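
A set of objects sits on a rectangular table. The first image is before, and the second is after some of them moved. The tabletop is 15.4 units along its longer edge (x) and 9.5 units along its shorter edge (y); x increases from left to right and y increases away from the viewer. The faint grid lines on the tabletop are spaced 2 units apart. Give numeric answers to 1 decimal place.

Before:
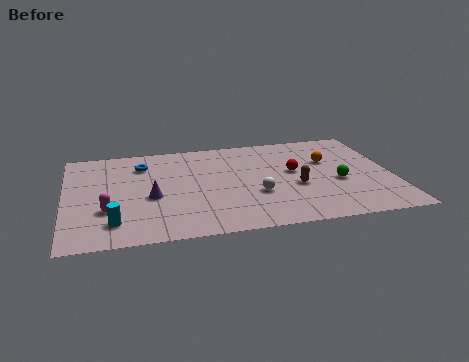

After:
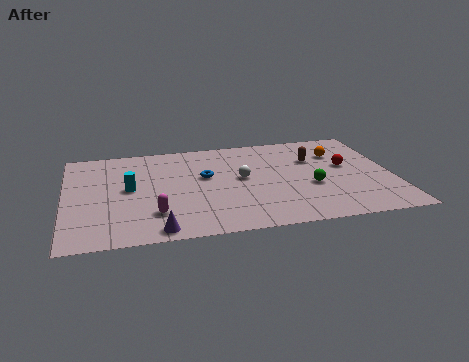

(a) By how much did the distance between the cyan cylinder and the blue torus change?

-2.0

The distance was about 5.6 in the first image and 3.6 in the second, so they moved 2.0 units closer together.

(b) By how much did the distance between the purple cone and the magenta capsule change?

-0.8

The distance was about 2.3 in the first image and 1.5 in the second, so they moved 0.8 units closer together.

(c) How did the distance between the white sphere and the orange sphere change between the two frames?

+0.5

The distance was about 4.5 in the first image and 5.0 in the second, so they moved 0.5 units further apart.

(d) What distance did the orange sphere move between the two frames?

0.9

The orange sphere moved from about (12.5, 6.1) to (13.0, 6.8), a distance of √(0.5² + 0.7²) ≈ 0.9.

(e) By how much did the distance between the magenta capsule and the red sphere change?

+0.5

The distance was about 9.2 in the first image and 9.7 in the second, so they moved 0.5 units further apart.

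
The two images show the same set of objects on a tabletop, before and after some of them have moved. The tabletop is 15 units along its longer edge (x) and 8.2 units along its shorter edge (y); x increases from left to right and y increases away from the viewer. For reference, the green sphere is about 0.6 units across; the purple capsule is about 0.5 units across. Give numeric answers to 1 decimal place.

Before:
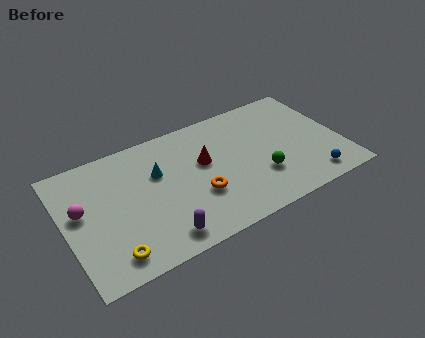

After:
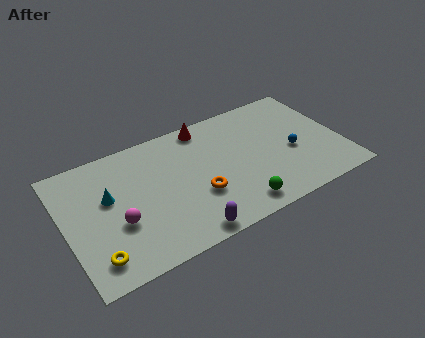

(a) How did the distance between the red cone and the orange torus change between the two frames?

+2.4

Before: roughly 2.1 units apart; after: 4.5. That's 2.4 units further apart.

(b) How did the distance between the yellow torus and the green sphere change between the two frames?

-0.8

The distance was about 8.4 in the first image and 7.6 in the second, so they moved 0.8 units closer together.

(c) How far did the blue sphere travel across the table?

2.4

From (13.0, 1.2) to (12.3, 3.5), the blue sphere covered √(0.7² + 2.3²) ≈ 2.4 units.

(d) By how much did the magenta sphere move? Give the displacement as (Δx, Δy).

(1.8, -1.6)

From the two frames, the magenta sphere sits at roughly (0.9, 4.7) before and (2.7, 3.1) after.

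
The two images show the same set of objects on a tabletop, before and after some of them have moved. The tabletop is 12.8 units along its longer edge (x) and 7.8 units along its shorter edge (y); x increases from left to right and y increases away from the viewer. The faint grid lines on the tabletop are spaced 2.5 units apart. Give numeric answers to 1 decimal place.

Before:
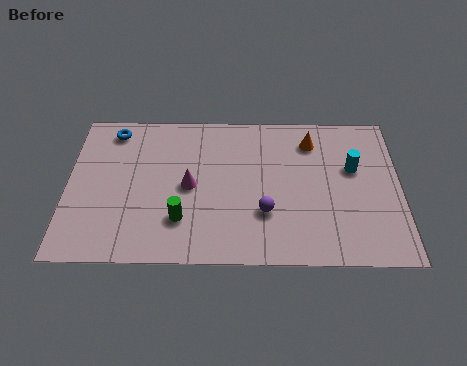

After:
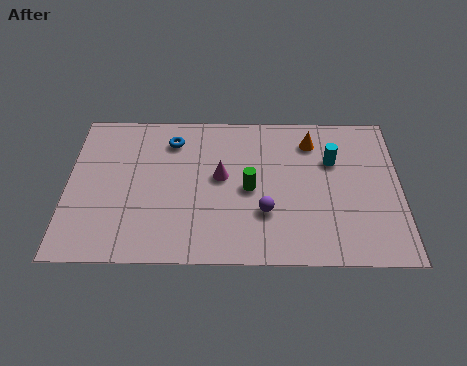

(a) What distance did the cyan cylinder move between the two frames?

0.9

The cyan cylinder moved from about (11.0, 4.8) to (10.2, 5.2), a distance of √(0.8² + 0.4²) ≈ 0.9.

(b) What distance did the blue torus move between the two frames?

2.4

The blue torus moved from about (1.7, 6.7) to (4.0, 6.2), a distance of √(2.3² + 0.5²) ≈ 2.4.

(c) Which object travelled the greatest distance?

the green cylinder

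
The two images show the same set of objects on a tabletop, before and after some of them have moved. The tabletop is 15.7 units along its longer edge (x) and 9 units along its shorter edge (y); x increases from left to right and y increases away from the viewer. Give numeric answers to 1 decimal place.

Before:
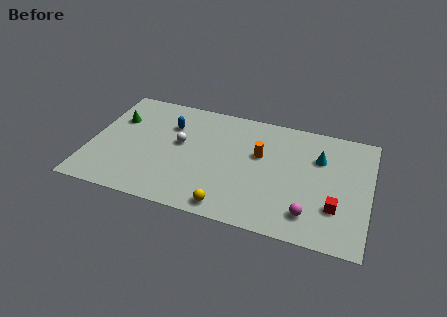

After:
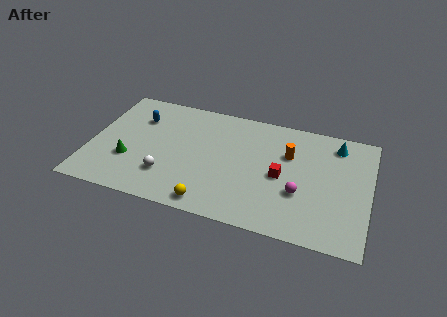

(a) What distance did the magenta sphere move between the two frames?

1.5

The magenta sphere moved from about (12.5, 1.8) to (11.9, 3.2), a distance of √(0.6² + 1.4²) ≈ 1.5.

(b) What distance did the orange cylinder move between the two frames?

1.7

The orange cylinder was near (9.5, 5.5) before and (11.1, 6.0) after, so it travelled √(1.6² + 0.5²) ≈ 1.7 units.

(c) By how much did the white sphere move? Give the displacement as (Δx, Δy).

(-0.5, -2.7)

The white sphere started near (5.0, 5.1) and ended near (4.5, 2.4).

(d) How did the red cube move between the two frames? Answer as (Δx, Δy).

(-3.1, 1.5)

From the two frames, the red cube sits at roughly (13.9, 2.7) before and (10.8, 4.2) after.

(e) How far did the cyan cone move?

1.6

The cyan cone moved from about (12.8, 6.2) to (13.7, 7.5), a distance of √(0.9² + 1.3²) ≈ 1.6.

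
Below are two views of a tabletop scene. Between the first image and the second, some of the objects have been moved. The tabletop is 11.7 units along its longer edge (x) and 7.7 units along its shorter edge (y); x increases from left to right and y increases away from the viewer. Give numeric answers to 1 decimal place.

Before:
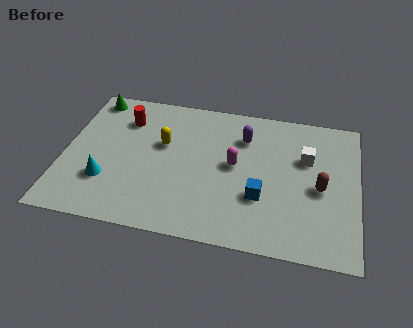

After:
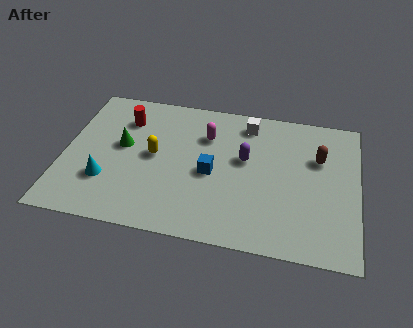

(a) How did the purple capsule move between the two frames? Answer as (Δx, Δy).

(0.1, -1.2)

The purple capsule was at about (7.1, 5.7) and moved to about (7.2, 4.5).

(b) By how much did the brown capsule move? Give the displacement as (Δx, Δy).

(-0.1, 1.6)

The brown capsule was at about (10.2, 3.5) and moved to about (10.1, 5.1).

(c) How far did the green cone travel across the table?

2.9

From (0.9, 6.8) to (2.3, 4.3), the green cone covered √(1.4² + 2.5²) ≈ 2.9 units.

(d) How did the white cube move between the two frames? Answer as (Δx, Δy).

(-2.4, 1.5)

The white cube was at about (9.6, 5.0) and moved to about (7.2, 6.5).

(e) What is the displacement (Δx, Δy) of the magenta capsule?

(-1.2, 1.4)

The magenta capsule was at about (6.8, 4.1) and moved to about (5.6, 5.5).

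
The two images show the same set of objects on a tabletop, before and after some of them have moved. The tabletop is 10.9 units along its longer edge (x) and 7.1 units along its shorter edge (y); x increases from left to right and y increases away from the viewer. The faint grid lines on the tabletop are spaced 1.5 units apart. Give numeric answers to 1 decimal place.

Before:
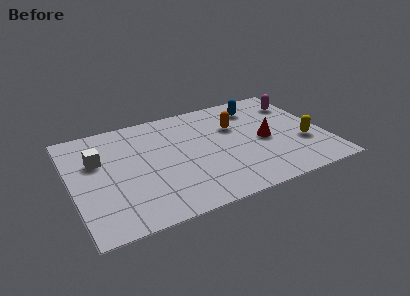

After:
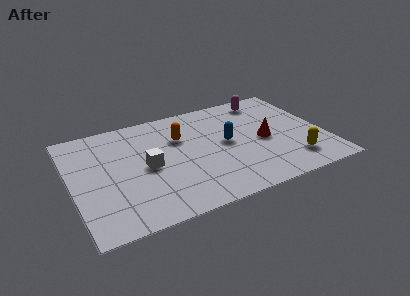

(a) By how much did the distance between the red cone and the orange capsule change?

+2.0

They were about 1.8 units apart before and 3.8 after — 2.0 units further apart.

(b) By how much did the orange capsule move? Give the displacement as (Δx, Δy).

(-2.4, 0.1)

From the two frames, the orange capsule sits at roughly (7.2, 4.7) before and (4.8, 4.8) after.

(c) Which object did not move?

the red cone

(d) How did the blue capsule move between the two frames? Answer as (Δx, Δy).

(-1.6, -2.0)

The blue capsule started near (8.3, 5.7) and ended near (6.7, 3.7).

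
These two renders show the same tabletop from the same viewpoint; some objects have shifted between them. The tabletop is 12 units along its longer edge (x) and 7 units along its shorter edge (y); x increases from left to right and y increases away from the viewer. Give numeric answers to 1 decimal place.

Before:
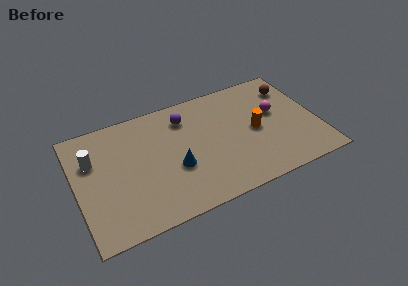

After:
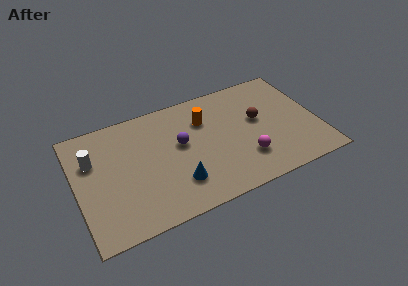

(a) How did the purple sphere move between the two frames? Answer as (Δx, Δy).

(-0.4, -1.5)

The purple sphere started near (5.6, 5.5) and ended near (5.2, 4.0).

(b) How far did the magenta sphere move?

2.8

The magenta sphere moved from about (10.0, 4.1) to (8.2, 1.9), a distance of √(1.8² + 2.2²) ≈ 2.8.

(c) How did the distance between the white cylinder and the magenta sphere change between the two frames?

-1.3

They were about 9.1 units apart before and 7.8 after — 1.3 units closer together.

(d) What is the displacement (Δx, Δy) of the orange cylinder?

(-2.4, 1.6)

From the two frames, the orange cylinder sits at roughly (8.9, 3.4) before and (6.5, 5.0) after.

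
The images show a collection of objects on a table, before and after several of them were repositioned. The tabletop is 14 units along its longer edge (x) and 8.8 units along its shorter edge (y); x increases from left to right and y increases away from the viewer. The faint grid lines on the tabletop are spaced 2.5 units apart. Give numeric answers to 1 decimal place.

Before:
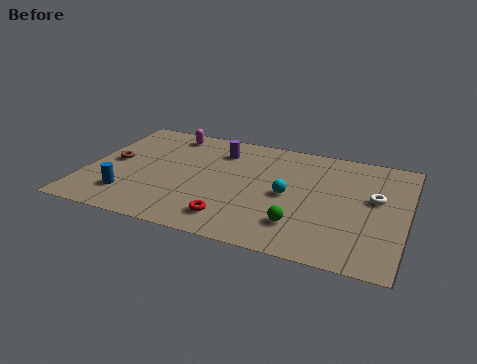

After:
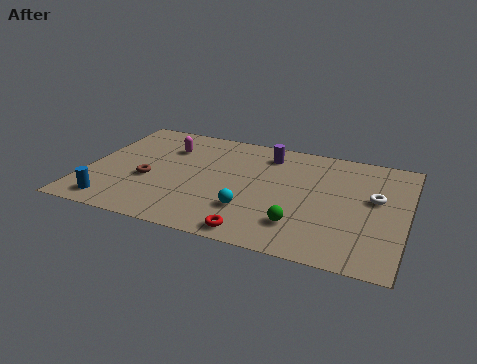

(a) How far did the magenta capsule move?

1.2

The magenta capsule moved from about (3.2, 7.6) to (3.3, 6.4), a distance of √(0.1² + 1.2²) ≈ 1.2.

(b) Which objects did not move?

the green sphere and the white torus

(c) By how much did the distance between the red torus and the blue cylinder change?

+1.7

The distance was about 4.6 in the first image and 6.3 in the second, so they moved 1.7 units further apart.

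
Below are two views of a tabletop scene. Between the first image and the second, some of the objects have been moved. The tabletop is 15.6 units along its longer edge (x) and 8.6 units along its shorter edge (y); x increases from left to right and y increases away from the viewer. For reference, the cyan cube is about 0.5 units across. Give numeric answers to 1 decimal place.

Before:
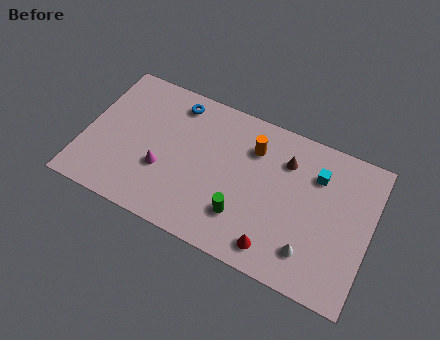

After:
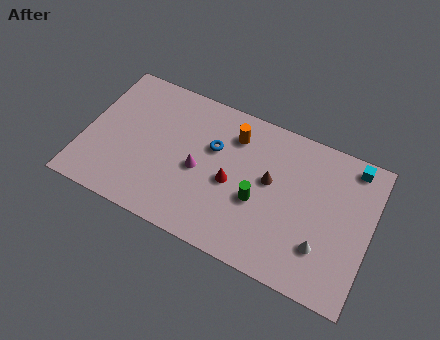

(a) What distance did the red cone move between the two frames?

3.7

From (10.8, 1.3) to (8.1, 3.9), the red cone covered √(2.7² + 2.6²) ≈ 3.7 units.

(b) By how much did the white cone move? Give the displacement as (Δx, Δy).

(0.6, 0.5)

From the two frames, the white cone sits at roughly (12.6, 1.9) before and (13.2, 2.4) after.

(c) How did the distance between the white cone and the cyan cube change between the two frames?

+0.9

Before: roughly 4.4 units apart; after: 5.3. That's 0.9 units further apart.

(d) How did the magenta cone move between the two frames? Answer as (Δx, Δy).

(1.9, 0.8)

The magenta cone started near (4.4, 3.1) and ended near (6.3, 3.9).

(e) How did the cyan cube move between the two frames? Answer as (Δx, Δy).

(1.8, 1.3)

From the two frames, the cyan cube sits at roughly (12.5, 6.3) before and (14.3, 7.6) after.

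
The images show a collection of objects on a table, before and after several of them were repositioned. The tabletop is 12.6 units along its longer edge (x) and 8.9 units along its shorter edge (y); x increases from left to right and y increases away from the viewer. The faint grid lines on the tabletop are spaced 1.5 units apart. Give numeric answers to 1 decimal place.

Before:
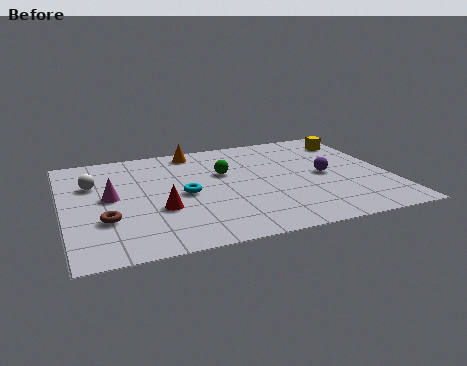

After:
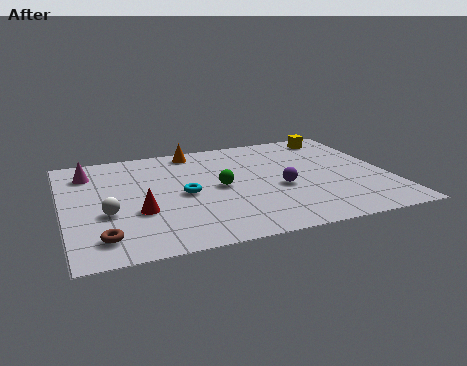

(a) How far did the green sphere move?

1.2

The green sphere moved from about (6.3, 5.6) to (6.0, 4.4), a distance of √(0.3² + 1.2²) ≈ 1.2.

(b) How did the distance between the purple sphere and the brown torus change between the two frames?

-1.4

They were about 8.7 units apart before and 7.3 after — 1.4 units closer together.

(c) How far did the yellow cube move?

0.8

The yellow cube moved from about (11.6, 7.1) to (11.0, 7.7), a distance of √(0.6² + 0.6²) ≈ 0.8.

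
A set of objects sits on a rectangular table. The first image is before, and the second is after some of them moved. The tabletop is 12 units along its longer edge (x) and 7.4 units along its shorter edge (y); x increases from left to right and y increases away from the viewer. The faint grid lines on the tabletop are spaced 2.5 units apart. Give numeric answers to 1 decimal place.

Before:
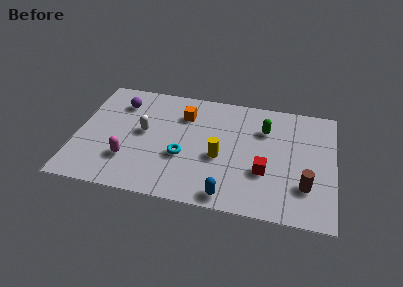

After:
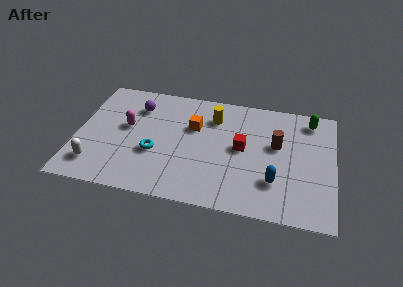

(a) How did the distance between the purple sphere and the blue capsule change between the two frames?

+0.3

The distance was about 7.2 in the first image and 7.5 in the second, so they moved 0.3 units further apart.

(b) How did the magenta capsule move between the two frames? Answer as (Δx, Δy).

(-0.2, 2.1)

The magenta capsule started near (2.5, 2.1) and ended near (2.3, 4.2).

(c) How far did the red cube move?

1.7

The red cube moved from about (8.8, 2.6) to (7.7, 3.9), a distance of √(1.1² + 1.3²) ≈ 1.7.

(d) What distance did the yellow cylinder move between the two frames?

2.5

The yellow cylinder was near (6.7, 3.1) before and (6.3, 5.6) after, so it travelled √(0.4² + 2.5²) ≈ 2.5 units.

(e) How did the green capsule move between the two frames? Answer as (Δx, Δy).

(2.1, 1.0)

From the two frames, the green capsule sits at roughly (8.7, 5.3) before and (10.8, 6.3) after.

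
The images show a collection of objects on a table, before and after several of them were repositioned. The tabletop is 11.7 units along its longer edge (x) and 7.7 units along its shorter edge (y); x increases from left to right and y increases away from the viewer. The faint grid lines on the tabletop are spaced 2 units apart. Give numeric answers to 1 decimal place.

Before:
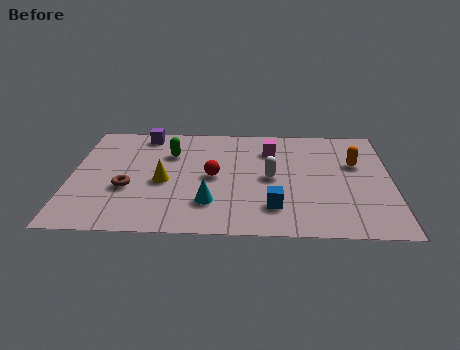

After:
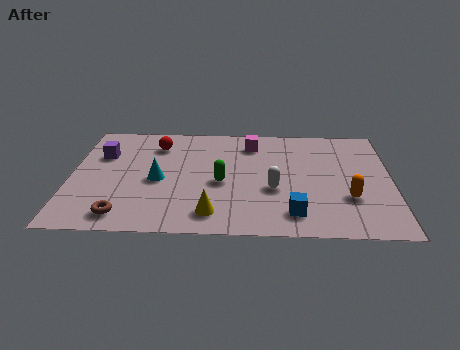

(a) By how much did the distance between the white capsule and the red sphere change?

+3.1

They were about 2.1 units apart before and 5.2 after — 3.1 units further apart.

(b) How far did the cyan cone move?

2.4

The cyan cone moved from about (5.1, 2.0) to (3.2, 3.5), a distance of √(1.9² + 1.5²) ≈ 2.4.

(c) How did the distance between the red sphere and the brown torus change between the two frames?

+1.8

They were about 3.2 units apart before and 5.0 after — 1.8 units further apart.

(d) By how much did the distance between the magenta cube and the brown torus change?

+0.9

The distance was about 6.0 in the first image and 6.9 in the second, so they moved 0.9 units further apart.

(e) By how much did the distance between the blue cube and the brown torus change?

+0.7

Before: roughly 5.4 units apart; after: 6.1. That's 0.7 units further apart.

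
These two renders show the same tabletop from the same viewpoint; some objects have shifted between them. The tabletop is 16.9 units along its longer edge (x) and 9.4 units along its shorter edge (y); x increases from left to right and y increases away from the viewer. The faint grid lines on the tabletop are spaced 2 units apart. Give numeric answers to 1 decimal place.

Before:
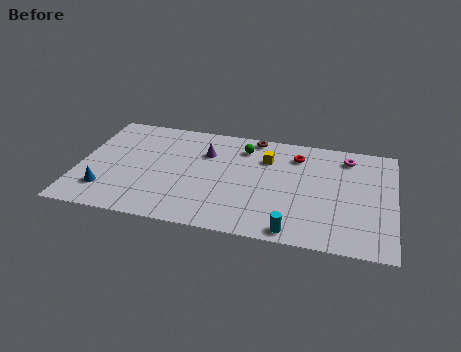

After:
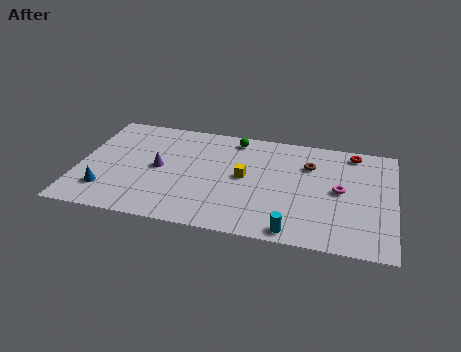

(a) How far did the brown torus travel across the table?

3.6

The brown torus moved from about (9.2, 8.6) to (12.3, 6.7), a distance of √(3.1² + 1.9²) ≈ 3.6.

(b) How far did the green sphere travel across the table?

0.9

The green sphere was near (8.7, 7.5) before and (8.2, 8.2) after, so it travelled √(0.5² + 0.7²) ≈ 0.9 units.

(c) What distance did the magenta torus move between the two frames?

3.0

From (14.3, 7.8) to (14.0, 4.8), the magenta torus covered √(0.3² + 3.0²) ≈ 3.0 units.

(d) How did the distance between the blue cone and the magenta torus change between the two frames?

-1.2

The distance was about 13.9 in the first image and 12.7 in the second, so they moved 1.2 units closer together.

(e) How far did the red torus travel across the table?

3.1

The red torus was near (11.6, 7.4) before and (14.6, 8.3) after, so it travelled √(3.0² + 0.9²) ≈ 3.1 units.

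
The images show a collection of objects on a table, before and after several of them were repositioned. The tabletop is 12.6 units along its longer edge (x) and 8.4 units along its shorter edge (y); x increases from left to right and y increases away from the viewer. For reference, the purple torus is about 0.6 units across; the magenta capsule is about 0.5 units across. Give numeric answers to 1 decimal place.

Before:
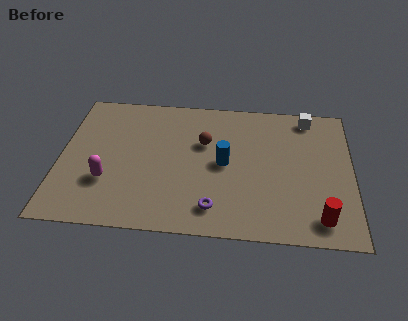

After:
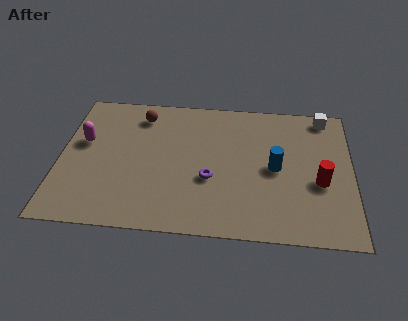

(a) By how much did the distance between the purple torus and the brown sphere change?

+0.9

The distance was about 3.9 in the first image and 4.8 in the second, so they moved 0.9 units further apart.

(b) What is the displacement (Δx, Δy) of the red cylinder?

(0.0, 2.1)

The red cylinder was at about (11.2, 1.3) and moved to about (11.2, 3.4).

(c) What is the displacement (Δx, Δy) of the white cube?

(0.7, 0.1)

The white cube started near (10.7, 7.4) and ended near (11.4, 7.5).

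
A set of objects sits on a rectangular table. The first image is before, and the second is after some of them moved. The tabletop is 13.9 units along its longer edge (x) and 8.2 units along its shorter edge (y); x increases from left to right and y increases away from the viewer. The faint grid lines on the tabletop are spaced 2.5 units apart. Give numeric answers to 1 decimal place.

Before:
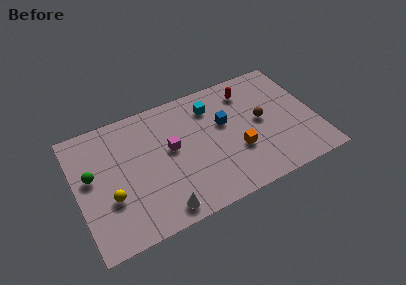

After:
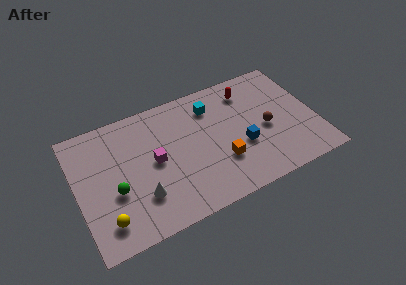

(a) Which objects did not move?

the cyan cube and the red capsule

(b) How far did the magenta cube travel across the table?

1.1

The magenta cube moved from about (5.5, 4.6) to (4.5, 4.2), a distance of √(1.0² + 0.4²) ≈ 1.1.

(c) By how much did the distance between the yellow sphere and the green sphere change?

-0.3

They were about 2.0 units apart before and 1.7 after — 0.3 units closer together.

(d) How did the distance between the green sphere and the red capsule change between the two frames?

-0.7

The distance was about 9.6 in the first image and 8.9 in the second, so they moved 0.7 units closer together.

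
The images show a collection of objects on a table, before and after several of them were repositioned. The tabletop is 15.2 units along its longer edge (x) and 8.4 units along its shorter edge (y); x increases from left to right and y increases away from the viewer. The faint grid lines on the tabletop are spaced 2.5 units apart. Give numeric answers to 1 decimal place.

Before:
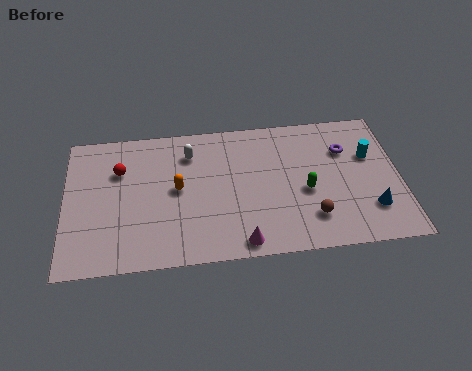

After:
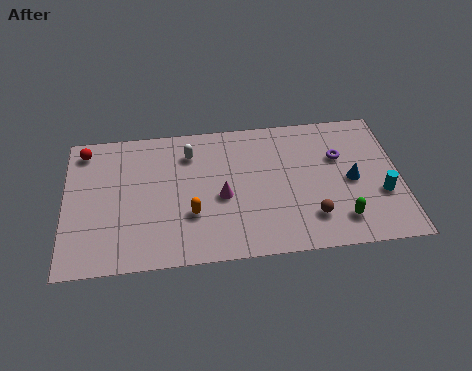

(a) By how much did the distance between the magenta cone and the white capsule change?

-2.9

The distance was about 6.0 in the first image and 3.1 in the second, so they moved 2.9 units closer together.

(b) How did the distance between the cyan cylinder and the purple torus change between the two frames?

+1.9

They were about 1.2 units apart before and 3.1 after — 1.9 units further apart.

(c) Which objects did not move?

the brown sphere and the white capsule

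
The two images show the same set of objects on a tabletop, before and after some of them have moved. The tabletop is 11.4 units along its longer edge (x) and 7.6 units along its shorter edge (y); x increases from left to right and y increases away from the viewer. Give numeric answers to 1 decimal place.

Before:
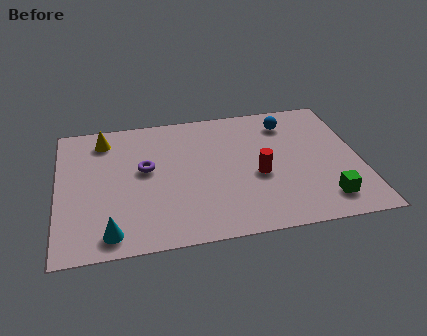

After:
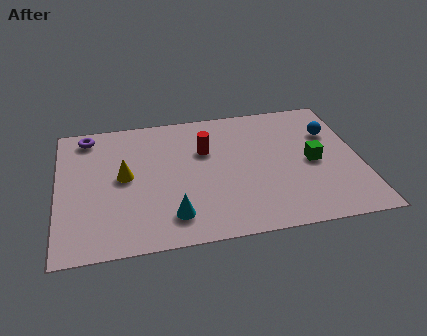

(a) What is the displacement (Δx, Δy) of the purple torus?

(-2.1, 2.3)

The purple torus started near (3.3, 4.3) and ended near (1.2, 6.6).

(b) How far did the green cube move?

2.2

The green cube was near (9.9, 1.4) before and (9.6, 3.6) after, so it travelled √(0.3² + 2.2²) ≈ 2.2 units.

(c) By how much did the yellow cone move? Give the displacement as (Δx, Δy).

(0.7, -2.3)

From the two frames, the yellow cone sits at roughly (1.8, 6.3) before and (2.5, 4.0) after.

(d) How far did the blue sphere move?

1.8

The blue sphere was near (8.8, 6.1) before and (10.4, 5.2) after, so it travelled √(1.6² + 0.9²) ≈ 1.8 units.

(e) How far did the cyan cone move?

2.4

From (1.9, 1.0) to (4.2, 1.5), the cyan cone covered √(2.3² + 0.5²) ≈ 2.4 units.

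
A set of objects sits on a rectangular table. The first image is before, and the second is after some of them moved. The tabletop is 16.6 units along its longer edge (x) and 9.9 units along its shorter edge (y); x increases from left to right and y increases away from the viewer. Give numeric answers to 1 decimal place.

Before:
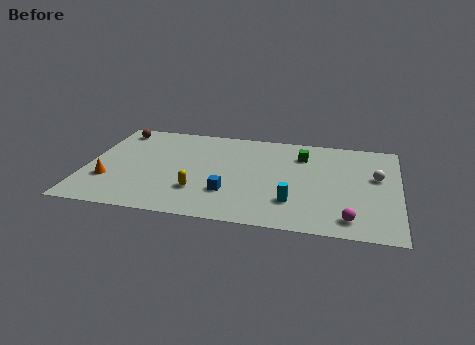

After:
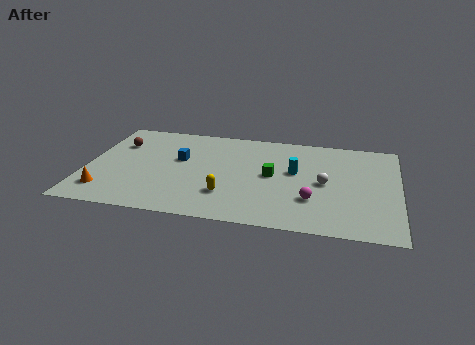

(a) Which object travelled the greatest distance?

the blue cube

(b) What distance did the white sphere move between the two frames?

2.9

The white sphere was near (15.4, 5.9) before and (12.7, 4.8) after, so it travelled √(2.7² + 1.1²) ≈ 2.9 units.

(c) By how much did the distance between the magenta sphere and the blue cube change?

+1.2

The distance was about 6.6 in the first image and 7.8 in the second, so they moved 1.2 units further apart.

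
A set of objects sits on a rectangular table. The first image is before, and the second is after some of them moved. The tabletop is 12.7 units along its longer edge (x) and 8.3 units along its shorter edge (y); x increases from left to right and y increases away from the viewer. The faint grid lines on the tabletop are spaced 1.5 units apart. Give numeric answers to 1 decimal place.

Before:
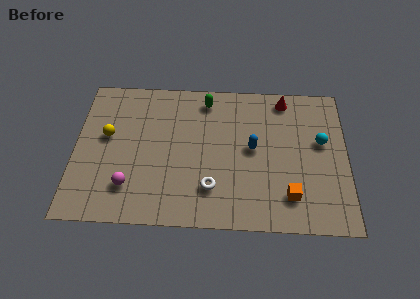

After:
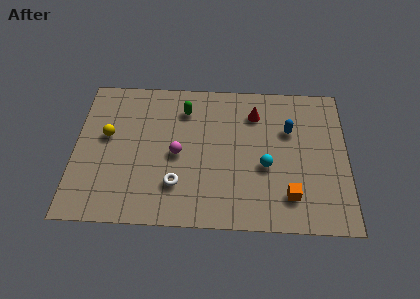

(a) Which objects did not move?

the orange cube and the yellow sphere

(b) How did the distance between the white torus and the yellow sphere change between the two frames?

-1.4

Before: roughly 5.6 units apart; after: 4.2. That's 1.4 units closer together.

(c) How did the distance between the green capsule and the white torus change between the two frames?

-0.7

Before: roughly 5.0 units apart; after: 4.3. That's 0.7 units closer together.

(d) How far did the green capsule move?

1.2

The green capsule moved from about (6.1, 7.1) to (5.1, 6.5), a distance of √(1.0² + 0.6²) ≈ 1.2.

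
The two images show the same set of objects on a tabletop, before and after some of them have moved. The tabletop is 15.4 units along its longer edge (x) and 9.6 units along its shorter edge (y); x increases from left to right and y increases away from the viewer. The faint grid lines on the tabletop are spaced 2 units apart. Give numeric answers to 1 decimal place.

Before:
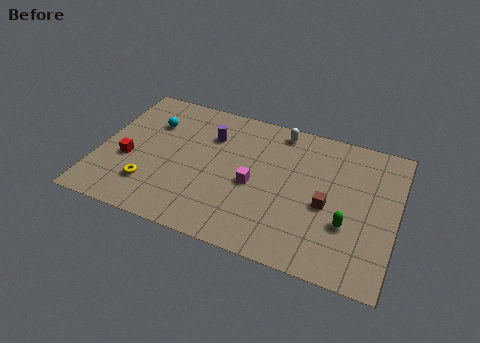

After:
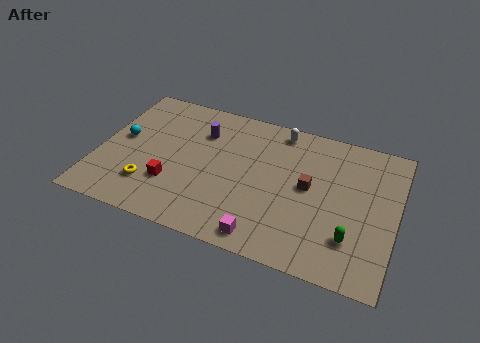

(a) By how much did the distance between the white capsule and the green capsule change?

+0.8

They were about 6.5 units apart before and 7.3 after — 0.8 units further apart.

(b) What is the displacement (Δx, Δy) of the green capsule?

(0.3, -0.8)

From the two frames, the green capsule sits at roughly (13.0, 3.3) before and (13.3, 2.5) after.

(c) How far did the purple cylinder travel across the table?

0.5

The purple cylinder was near (5.6, 6.9) before and (5.1, 7.0) after, so it travelled √(0.5² + 0.1²) ≈ 0.5 units.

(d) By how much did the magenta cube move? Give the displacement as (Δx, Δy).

(0.9, -3.2)

The magenta cube was at about (8.1, 4.3) and moved to about (9.0, 1.1).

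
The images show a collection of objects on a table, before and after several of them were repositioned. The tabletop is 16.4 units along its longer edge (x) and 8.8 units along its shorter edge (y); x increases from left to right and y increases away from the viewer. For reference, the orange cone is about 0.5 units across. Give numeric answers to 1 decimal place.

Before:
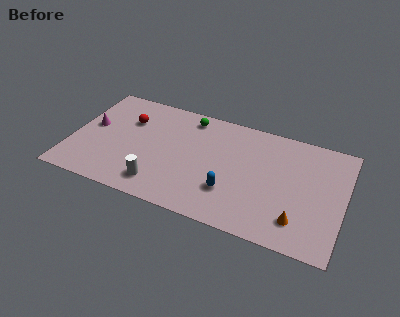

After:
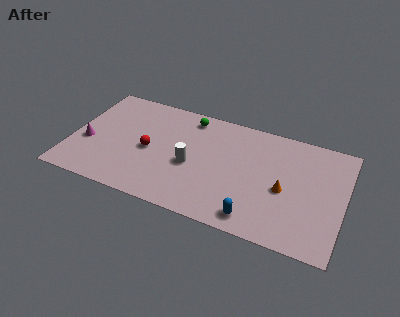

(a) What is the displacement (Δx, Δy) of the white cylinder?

(1.7, 2.2)

The white cylinder started near (5.6, 1.6) and ended near (7.3, 3.8).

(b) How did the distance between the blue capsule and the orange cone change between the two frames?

-1.1

The distance was about 4.2 in the first image and 3.1 in the second, so they moved 1.1 units closer together.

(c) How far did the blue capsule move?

2.1

From (9.8, 2.6) to (11.4, 1.2), the blue capsule covered √(1.6² + 1.4²) ≈ 2.1 units.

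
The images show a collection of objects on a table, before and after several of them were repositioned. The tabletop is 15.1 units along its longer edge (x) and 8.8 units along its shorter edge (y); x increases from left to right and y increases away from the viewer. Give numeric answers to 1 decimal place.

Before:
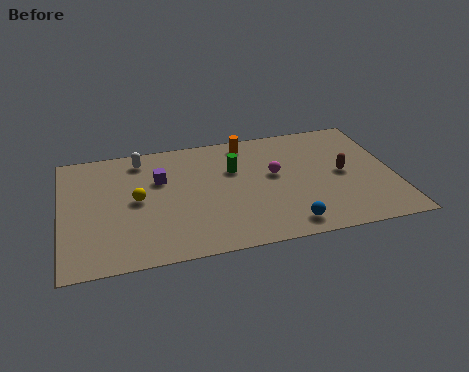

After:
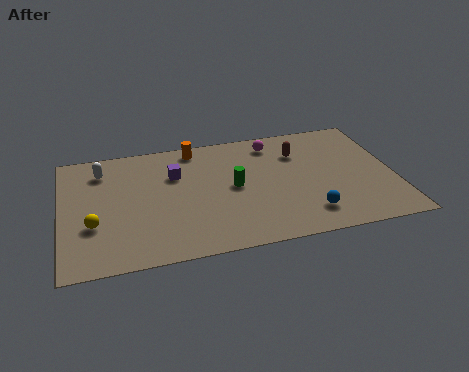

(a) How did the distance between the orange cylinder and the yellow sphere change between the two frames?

+0.6

The distance was about 6.1 in the first image and 6.7 in the second, so they moved 0.6 units further apart.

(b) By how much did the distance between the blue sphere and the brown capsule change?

+0.3

The distance was about 4.3 in the first image and 4.6 in the second, so they moved 0.3 units further apart.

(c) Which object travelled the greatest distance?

the brown capsule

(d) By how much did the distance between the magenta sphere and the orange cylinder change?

+0.7

Before: roughly 2.9 units apart; after: 3.6. That's 0.7 units further apart.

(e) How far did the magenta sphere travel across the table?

2.4

From (9.7, 5.0) to (9.8, 7.4), the magenta sphere covered √(0.1² + 2.4²) ≈ 2.4 units.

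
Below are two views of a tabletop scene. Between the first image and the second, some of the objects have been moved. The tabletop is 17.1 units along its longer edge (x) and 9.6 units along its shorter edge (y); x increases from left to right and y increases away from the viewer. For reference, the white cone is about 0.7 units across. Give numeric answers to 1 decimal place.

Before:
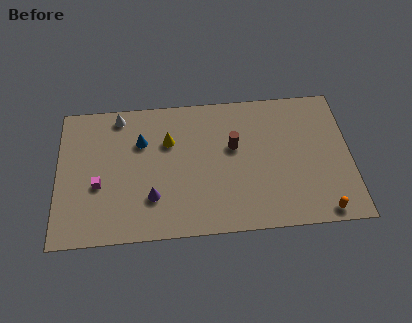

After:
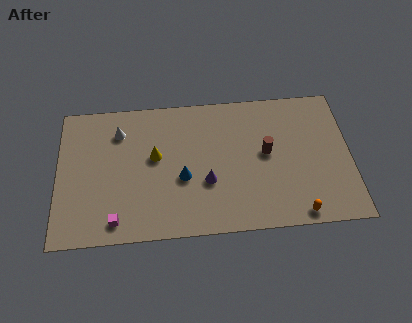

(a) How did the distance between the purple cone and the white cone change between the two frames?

+0.3

They were about 6.1 units apart before and 6.4 after — 0.3 units further apart.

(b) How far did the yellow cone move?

1.3

The yellow cone moved from about (6.5, 6.5) to (5.7, 5.5), a distance of √(0.8² + 1.0²) ≈ 1.3.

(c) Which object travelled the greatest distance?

the blue cone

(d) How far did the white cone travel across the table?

1.1

From (3.6, 8.5) to (3.6, 7.4), the white cone covered √(0.0² + 1.1²) ≈ 1.1 units.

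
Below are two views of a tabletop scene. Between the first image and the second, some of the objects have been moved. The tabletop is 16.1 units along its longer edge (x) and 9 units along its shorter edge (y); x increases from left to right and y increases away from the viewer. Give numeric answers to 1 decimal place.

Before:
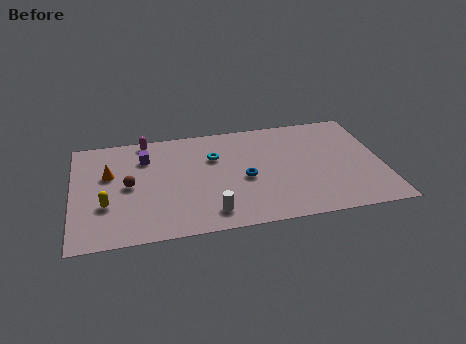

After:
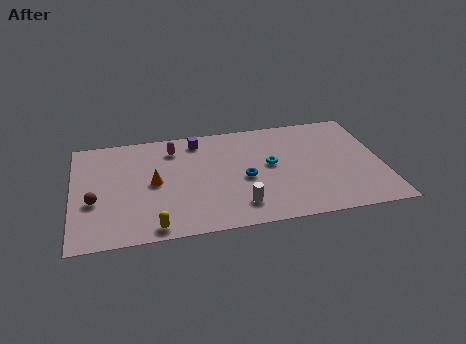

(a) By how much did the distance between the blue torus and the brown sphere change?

+1.8

They were about 6.0 units apart before and 7.8 after — 1.8 units further apart.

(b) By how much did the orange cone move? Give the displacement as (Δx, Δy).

(2.3, -1.1)

The orange cone was at about (1.9, 5.6) and moved to about (4.2, 4.5).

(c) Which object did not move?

the blue torus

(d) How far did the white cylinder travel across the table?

1.5

The white cylinder moved from about (7.0, 1.5) to (8.5, 1.8), a distance of √(1.5² + 0.3²) ≈ 1.5.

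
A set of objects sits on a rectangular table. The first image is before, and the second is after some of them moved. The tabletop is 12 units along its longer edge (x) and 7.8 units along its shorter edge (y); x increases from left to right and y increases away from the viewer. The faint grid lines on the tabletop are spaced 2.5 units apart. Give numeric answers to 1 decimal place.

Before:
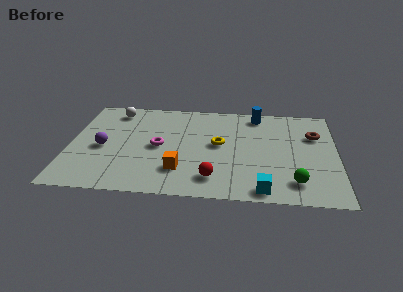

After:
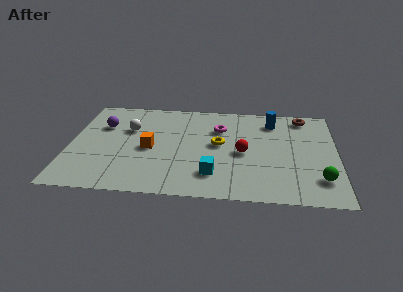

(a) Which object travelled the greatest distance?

the magenta torus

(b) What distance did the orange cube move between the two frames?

2.1

The orange cube moved from about (5.0, 2.0) to (3.6, 3.6), a distance of √(1.4² + 1.6²) ≈ 2.1.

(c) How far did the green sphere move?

1.1

From (10.1, 1.5) to (11.2, 1.8), the green sphere covered √(1.1² + 0.3²) ≈ 1.1 units.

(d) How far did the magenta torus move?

3.2

The magenta torus moved from about (4.0, 3.8) to (6.7, 5.5), a distance of √(2.7² + 1.7²) ≈ 3.2.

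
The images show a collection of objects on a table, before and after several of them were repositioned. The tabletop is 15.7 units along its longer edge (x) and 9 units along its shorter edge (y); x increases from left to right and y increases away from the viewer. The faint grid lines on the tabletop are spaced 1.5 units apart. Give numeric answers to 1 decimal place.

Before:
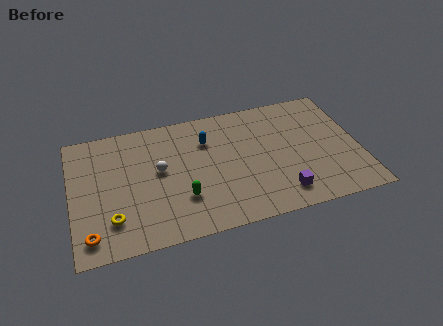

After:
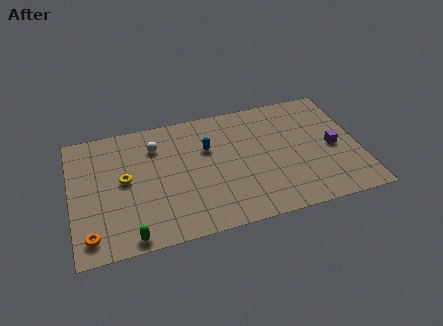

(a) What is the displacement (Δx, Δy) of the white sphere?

(-0.1, 1.8)

The white sphere started near (4.8, 5.0) and ended near (4.7, 6.8).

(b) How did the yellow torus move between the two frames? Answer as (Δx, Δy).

(0.8, 2.6)

The yellow torus started near (2.1, 2.2) and ended near (2.9, 4.8).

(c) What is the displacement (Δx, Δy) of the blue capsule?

(0.0, -0.6)

The blue capsule was at about (7.5, 6.5) and moved to about (7.5, 5.9).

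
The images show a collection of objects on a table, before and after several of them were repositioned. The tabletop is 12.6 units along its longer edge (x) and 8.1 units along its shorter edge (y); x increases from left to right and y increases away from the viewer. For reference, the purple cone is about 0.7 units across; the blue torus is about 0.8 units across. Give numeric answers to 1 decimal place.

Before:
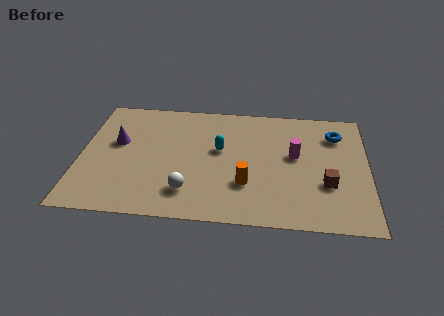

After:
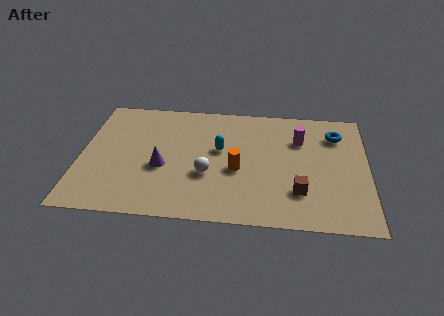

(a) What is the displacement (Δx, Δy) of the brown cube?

(-1.2, -0.6)

The brown cube was at about (10.8, 2.8) and moved to about (9.6, 2.2).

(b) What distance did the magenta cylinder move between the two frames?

1.1

The magenta cylinder was near (9.4, 4.6) before and (9.6, 5.7) after, so it travelled √(0.2² + 1.1²) ≈ 1.1 units.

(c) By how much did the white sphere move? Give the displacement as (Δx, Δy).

(0.8, 1.2)

From the two frames, the white sphere sits at roughly (4.8, 1.8) before and (5.6, 3.0) after.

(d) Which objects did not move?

the cyan capsule and the blue torus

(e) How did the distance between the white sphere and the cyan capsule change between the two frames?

-1.4

They were about 3.2 units apart before and 1.8 after — 1.4 units closer together.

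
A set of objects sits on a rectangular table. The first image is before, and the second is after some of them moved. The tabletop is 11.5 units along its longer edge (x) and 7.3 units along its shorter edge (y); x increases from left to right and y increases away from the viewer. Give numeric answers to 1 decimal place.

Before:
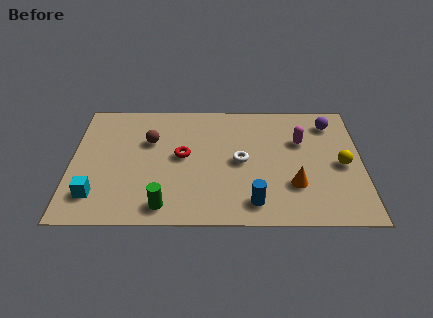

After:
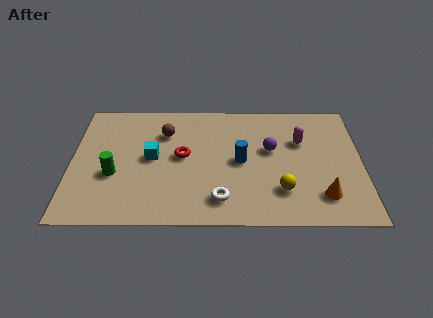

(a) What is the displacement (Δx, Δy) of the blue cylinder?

(-0.5, 2.4)

From the two frames, the blue cylinder sits at roughly (7.2, 1.2) before and (6.7, 3.6) after.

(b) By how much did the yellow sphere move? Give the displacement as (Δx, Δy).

(-2.4, -1.5)

The yellow sphere started near (10.7, 3.4) and ended near (8.3, 1.9).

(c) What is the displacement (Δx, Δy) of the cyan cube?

(2.2, 2.2)

The cyan cube started near (1.0, 1.6) and ended near (3.2, 3.8).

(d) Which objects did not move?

the red torus and the magenta capsule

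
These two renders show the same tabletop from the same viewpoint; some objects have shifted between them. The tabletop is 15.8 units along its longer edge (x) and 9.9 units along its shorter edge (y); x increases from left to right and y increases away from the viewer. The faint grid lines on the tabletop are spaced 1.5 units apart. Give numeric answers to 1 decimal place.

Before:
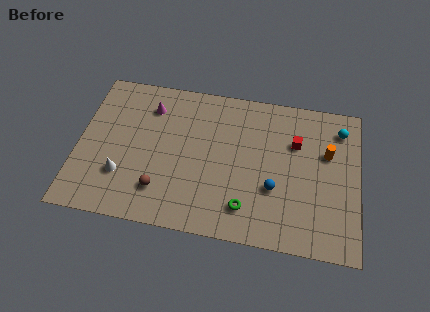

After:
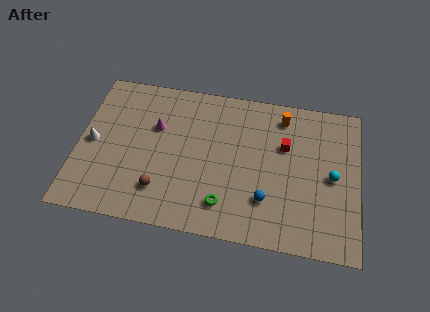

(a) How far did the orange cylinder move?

3.3

The orange cylinder was near (14.0, 6.3) before and (11.4, 8.3) after, so it travelled √(2.6² + 2.0²) ≈ 3.3 units.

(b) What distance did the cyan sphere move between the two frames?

3.2

From (14.7, 8.0) to (14.3, 4.8), the cyan sphere covered √(0.4² + 3.2²) ≈ 3.2 units.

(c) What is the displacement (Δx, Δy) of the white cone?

(-1.8, 1.9)

From the two frames, the white cone sits at roughly (2.6, 2.9) before and (0.8, 4.8) after.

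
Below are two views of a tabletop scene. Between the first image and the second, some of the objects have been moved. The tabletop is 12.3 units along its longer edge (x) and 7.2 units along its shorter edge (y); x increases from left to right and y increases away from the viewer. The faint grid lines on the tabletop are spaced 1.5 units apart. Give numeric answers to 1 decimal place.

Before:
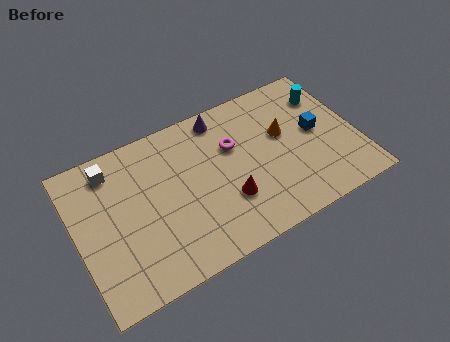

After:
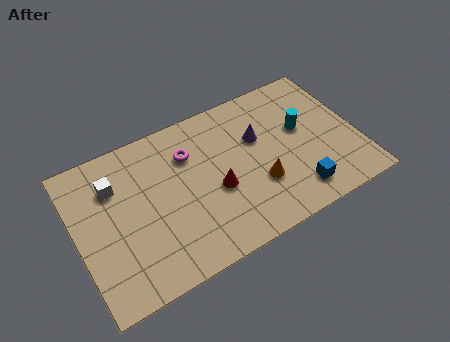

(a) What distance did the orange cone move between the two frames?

2.4

The orange cone moved from about (9.2, 4.3) to (7.8, 2.4), a distance of √(1.4² + 1.9²) ≈ 2.4.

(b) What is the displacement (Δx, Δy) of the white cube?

(0.0, -0.8)

From the two frames, the white cube sits at roughly (1.8, 6.0) before and (1.8, 5.2) after.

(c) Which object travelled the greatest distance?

the blue cube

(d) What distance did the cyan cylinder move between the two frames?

1.8

The cyan cylinder was near (11.3, 5.4) before and (10.0, 4.2) after, so it travelled √(1.3² + 1.2²) ≈ 1.8 units.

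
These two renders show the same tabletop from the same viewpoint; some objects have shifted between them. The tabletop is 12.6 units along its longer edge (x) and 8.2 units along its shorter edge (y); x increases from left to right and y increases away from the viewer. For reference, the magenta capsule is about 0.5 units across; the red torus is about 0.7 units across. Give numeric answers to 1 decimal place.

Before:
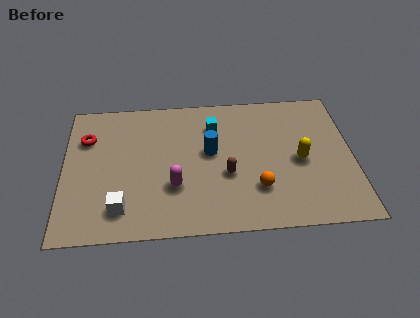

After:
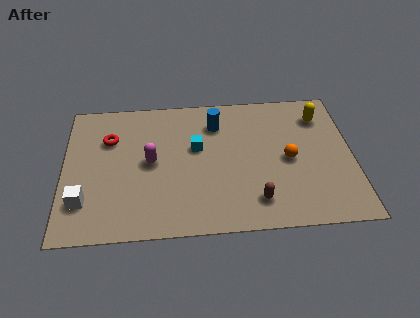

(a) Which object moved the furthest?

the yellow capsule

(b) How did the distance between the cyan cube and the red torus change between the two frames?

-1.7

The distance was about 5.6 in the first image and 3.9 in the second, so they moved 1.7 units closer together.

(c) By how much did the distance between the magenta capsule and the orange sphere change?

+2.4

They were about 3.6 units apart before and 6.0 after — 2.4 units further apart.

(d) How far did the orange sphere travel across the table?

2.1

The orange sphere was near (8.4, 2.3) before and (9.8, 3.9) after, so it travelled √(1.4² + 1.6²) ≈ 2.1 units.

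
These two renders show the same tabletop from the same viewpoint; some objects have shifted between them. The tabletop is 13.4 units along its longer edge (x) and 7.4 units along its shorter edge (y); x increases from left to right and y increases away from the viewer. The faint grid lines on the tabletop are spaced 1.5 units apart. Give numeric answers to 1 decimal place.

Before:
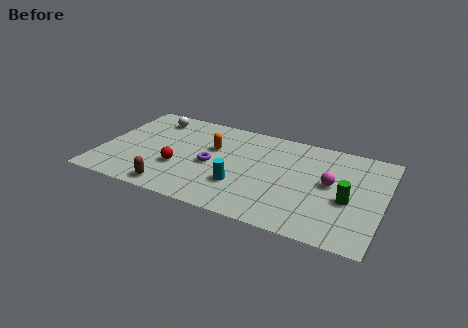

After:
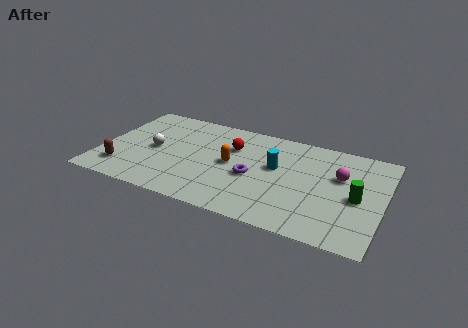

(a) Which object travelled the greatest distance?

the red sphere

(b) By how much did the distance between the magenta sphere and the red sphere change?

-2.0

They were about 7.2 units apart before and 5.2 after — 2.0 units closer together.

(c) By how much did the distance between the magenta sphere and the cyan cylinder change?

-1.4

Before: roughly 4.4 units apart; after: 3.0. That's 1.4 units closer together.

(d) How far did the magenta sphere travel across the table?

0.8

From (10.9, 4.0) to (11.3, 4.7), the magenta sphere covered √(0.4² + 0.7²) ≈ 0.8 units.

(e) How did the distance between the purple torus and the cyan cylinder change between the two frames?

-0.4

Before: roughly 1.9 units apart; after: 1.5. That's 0.4 units closer together.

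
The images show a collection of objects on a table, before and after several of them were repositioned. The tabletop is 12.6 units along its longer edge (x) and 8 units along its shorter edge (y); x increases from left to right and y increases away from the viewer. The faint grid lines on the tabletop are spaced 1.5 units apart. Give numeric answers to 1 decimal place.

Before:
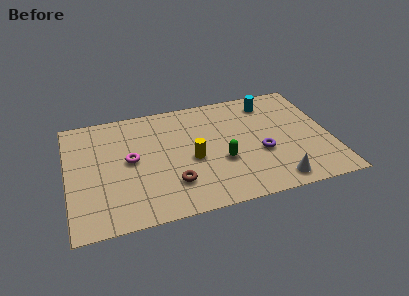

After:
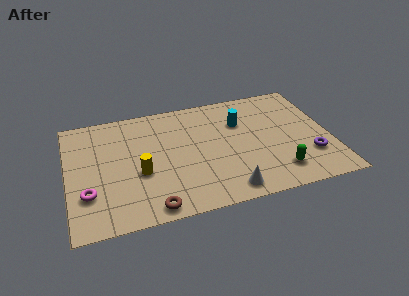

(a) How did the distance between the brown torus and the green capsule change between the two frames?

+3.6

They were about 2.6 units apart before and 6.2 after — 3.6 units further apart.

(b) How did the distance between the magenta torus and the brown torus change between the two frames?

+0.5

The distance was about 2.8 in the first image and 3.3 in the second, so they moved 0.5 units further apart.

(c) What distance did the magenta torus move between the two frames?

2.8

The magenta torus moved from about (3.0, 4.2) to (0.9, 2.4), a distance of √(2.1² + 1.8²) ≈ 2.8.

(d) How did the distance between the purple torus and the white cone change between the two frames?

+2.1

The distance was about 2.2 in the first image and 4.3 in the second, so they moved 2.1 units further apart.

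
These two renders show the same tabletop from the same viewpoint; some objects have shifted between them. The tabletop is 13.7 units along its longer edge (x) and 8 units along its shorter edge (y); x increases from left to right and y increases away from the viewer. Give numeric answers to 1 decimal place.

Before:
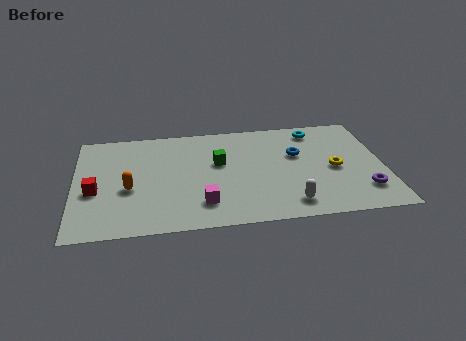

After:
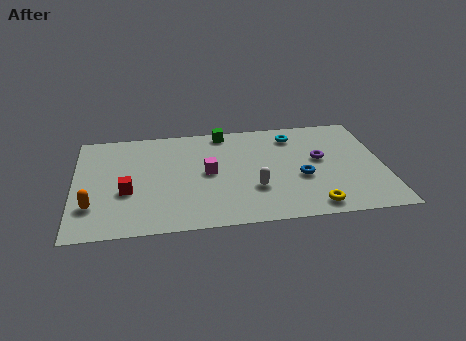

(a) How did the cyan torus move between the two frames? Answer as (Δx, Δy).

(-1.0, -0.3)

From the two frames, the cyan torus sits at roughly (10.8, 6.8) before and (9.8, 6.5) after.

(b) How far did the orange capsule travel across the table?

1.9

The orange capsule was near (2.4, 3.3) before and (0.8, 2.2) after, so it travelled √(1.6² + 1.1²) ≈ 1.9 units.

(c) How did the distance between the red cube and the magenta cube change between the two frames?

-1.2

They were about 4.9 units apart before and 3.7 after — 1.2 units closer together.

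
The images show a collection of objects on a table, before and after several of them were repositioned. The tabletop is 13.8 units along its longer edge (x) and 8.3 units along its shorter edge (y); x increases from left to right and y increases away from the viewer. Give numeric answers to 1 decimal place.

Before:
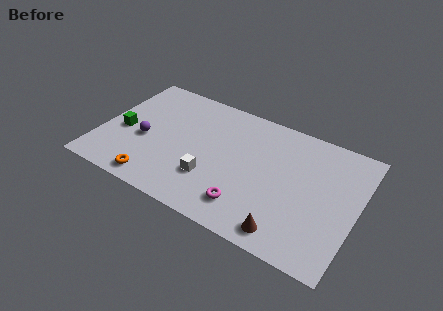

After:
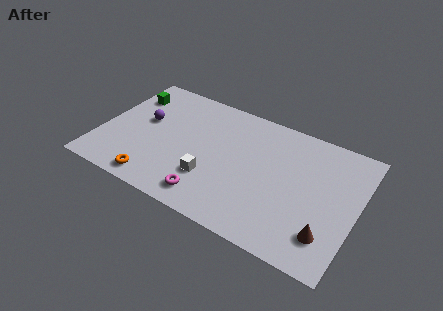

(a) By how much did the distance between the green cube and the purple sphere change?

+0.7

The distance was about 1.2 in the first image and 1.9 in the second, so they moved 0.7 units further apart.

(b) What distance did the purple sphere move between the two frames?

1.3

From (2.4, 3.5) to (2.2, 4.8), the purple sphere covered √(0.2² + 1.3²) ≈ 1.3 units.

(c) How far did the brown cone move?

2.2

From (10.5, 1.1) to (12.5, 1.9), the brown cone covered √(2.0² + 0.8²) ≈ 2.2 units.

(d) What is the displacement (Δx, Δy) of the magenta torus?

(-2.0, -0.4)

From the two frames, the magenta torus sits at roughly (8.3, 1.7) before and (6.3, 1.3) after.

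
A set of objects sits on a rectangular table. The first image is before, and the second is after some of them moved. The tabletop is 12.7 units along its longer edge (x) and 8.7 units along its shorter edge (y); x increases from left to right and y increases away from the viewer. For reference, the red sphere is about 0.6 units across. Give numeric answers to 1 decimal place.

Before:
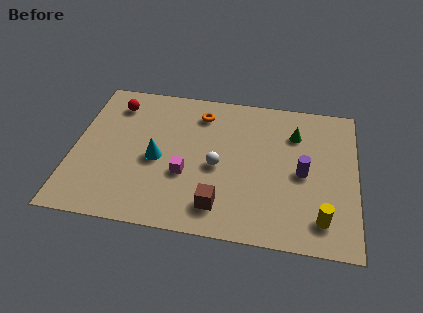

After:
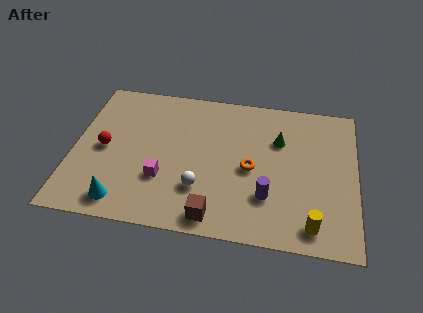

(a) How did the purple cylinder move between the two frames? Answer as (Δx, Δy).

(-1.5, -1.6)

The purple cylinder started near (10.3, 4.1) and ended near (8.8, 2.5).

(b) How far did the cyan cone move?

3.0

From (3.8, 3.9) to (2.4, 1.2), the cyan cone covered √(1.4² + 2.7²) ≈ 3.0 units.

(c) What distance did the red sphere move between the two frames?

2.8

The red sphere moved from about (1.7, 7.0) to (1.4, 4.2), a distance of √(0.3² + 2.8²) ≈ 2.8.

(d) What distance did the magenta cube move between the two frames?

1.1

From (5.1, 3.2) to (4.1, 2.8), the magenta cube covered √(1.0² + 0.4²) ≈ 1.1 units.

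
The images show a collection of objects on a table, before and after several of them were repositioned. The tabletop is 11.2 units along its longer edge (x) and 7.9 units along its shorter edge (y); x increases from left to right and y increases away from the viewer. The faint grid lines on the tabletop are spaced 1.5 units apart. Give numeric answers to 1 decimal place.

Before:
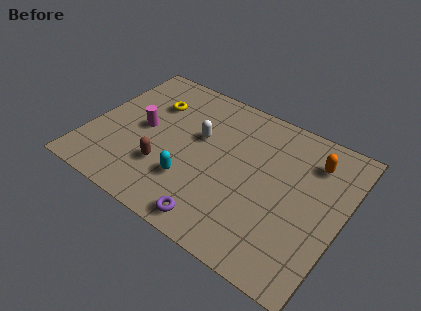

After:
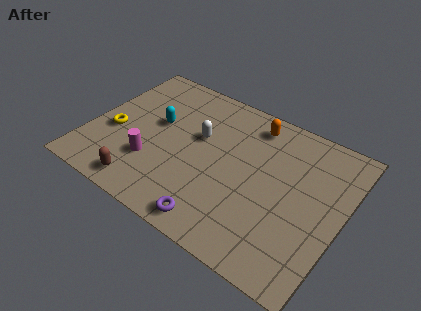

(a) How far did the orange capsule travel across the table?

2.9

The orange capsule moved from about (9.6, 6.1) to (6.8, 6.7), a distance of √(2.8² + 0.6²) ≈ 2.9.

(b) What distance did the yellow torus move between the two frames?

2.7

From (2.4, 5.6) to (1.1, 3.2), the yellow torus covered √(1.3² + 2.4²) ≈ 2.7 units.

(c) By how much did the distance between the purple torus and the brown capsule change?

+0.3

Before: roughly 3.0 units apart; after: 3.3. That's 0.3 units further apart.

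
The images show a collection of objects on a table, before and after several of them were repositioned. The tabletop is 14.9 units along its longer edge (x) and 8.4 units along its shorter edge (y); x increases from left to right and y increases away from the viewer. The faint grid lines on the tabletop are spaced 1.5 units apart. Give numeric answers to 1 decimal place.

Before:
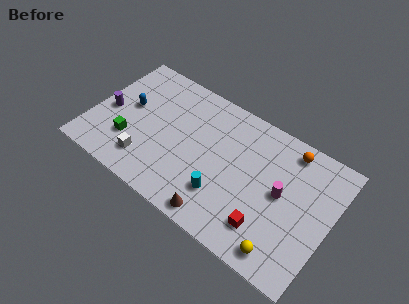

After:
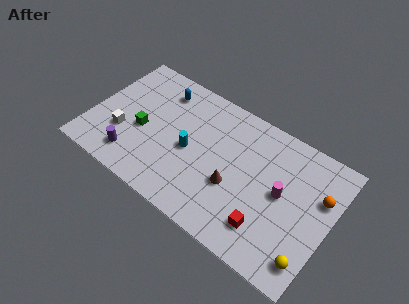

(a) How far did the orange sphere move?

2.8

The orange sphere was near (11.9, 7.3) before and (14.1, 5.5) after, so it travelled √(2.2² + 1.8²) ≈ 2.8 units.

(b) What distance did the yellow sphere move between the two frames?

1.6

From (12.6, 1.1) to (14.1, 1.5), the yellow sphere covered √(1.5² + 0.4²) ≈ 1.6 units.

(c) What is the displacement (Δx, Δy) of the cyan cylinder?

(-2.4, 1.6)

The cyan cylinder started near (8.6, 2.3) and ended near (6.2, 3.9).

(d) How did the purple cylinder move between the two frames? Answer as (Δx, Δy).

(2.0, -2.2)

The purple cylinder was at about (1.0, 3.8) and moved to about (3.0, 1.6).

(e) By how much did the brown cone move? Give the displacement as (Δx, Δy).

(0.5, 2.3)

The brown cone started near (8.6, 0.9) and ended near (9.1, 3.2).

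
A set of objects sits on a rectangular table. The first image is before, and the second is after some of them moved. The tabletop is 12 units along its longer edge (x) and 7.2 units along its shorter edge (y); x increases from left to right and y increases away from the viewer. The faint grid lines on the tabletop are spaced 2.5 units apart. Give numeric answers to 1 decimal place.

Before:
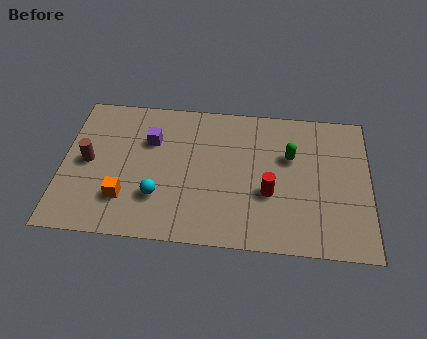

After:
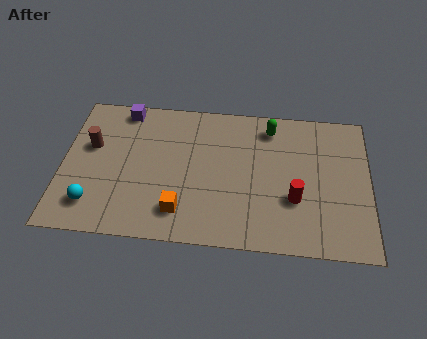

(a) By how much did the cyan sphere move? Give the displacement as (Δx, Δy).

(-2.5, -0.6)

The cyan sphere was at about (3.8, 2.1) and moved to about (1.3, 1.5).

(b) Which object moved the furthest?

the cyan sphere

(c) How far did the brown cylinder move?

0.8

The brown cylinder moved from about (1.0, 3.6) to (1.1, 4.4), a distance of √(0.1² + 0.8²) ≈ 0.8.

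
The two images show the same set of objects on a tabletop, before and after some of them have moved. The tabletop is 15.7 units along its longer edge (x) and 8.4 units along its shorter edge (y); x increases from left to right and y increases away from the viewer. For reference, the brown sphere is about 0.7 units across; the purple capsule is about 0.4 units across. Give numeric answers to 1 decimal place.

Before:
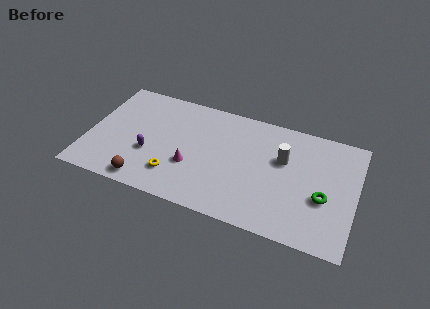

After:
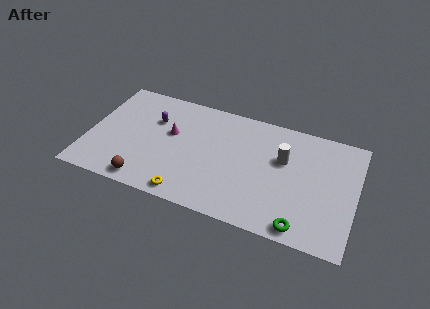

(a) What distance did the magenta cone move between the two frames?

2.4

The magenta cone moved from about (6.2, 3.0) to (4.8, 5.0), a distance of √(1.4² + 2.0²) ≈ 2.4.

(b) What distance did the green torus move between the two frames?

2.6

The green torus was near (13.9, 3.3) before and (12.8, 0.9) after, so it travelled √(1.1² + 2.4²) ≈ 2.6 units.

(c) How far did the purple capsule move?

2.6

The purple capsule moved from about (3.7, 3.1) to (3.7, 5.7), a distance of √(0.0² + 2.6²) ≈ 2.6.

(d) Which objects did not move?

the brown sphere and the white cylinder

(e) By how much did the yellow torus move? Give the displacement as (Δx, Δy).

(0.9, -1.1)

The yellow torus started near (5.3, 2.0) and ended near (6.2, 0.9).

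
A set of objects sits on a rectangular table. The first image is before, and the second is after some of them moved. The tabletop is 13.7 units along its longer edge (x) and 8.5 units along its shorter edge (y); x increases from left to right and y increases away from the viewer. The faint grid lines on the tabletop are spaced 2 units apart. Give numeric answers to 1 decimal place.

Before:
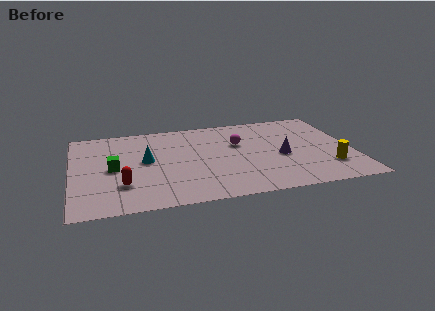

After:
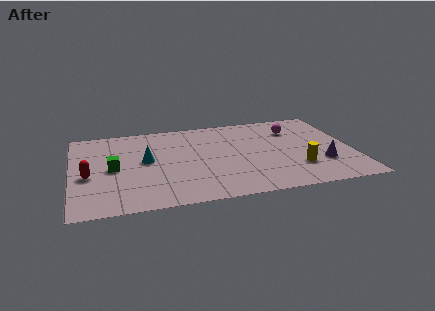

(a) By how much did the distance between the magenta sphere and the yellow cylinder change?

-1.4

They were about 5.3 units apart before and 3.9 after — 1.4 units closer together.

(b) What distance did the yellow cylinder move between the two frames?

1.5

The yellow cylinder moved from about (12.4, 2.2) to (10.9, 2.4), a distance of √(1.5² + 0.2²) ≈ 1.5.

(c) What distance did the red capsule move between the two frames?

2.0

The red capsule was near (2.4, 2.4) before and (0.8, 3.6) after, so it travelled √(1.6² + 1.2²) ≈ 2.0 units.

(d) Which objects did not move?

the cyan cone and the green cube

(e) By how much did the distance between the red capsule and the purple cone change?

+3.4

Before: roughly 7.9 units apart; after: 11.3. That's 3.4 units further apart.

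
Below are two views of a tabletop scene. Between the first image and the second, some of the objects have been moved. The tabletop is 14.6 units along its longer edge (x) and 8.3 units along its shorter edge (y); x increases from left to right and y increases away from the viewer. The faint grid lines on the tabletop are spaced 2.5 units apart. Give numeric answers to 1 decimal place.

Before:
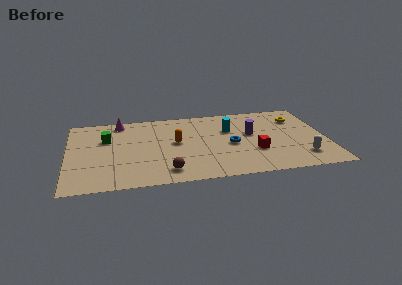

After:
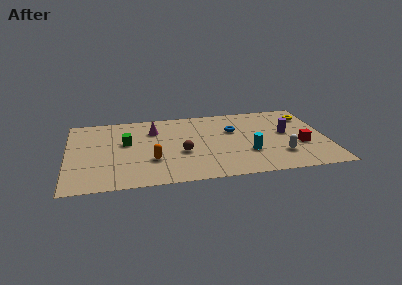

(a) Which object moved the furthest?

the cyan cylinder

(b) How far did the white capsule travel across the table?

1.3

From (13.1, 1.8) to (11.9, 2.2), the white capsule covered √(1.2² + 0.4²) ≈ 1.3 units.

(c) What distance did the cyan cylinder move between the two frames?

2.9

From (9.2, 5.5) to (10.1, 2.7), the cyan cylinder covered √(0.9² + 2.8²) ≈ 2.9 units.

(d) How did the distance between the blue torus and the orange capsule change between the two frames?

+2.2

They were about 3.2 units apart before and 5.4 after — 2.2 units further apart.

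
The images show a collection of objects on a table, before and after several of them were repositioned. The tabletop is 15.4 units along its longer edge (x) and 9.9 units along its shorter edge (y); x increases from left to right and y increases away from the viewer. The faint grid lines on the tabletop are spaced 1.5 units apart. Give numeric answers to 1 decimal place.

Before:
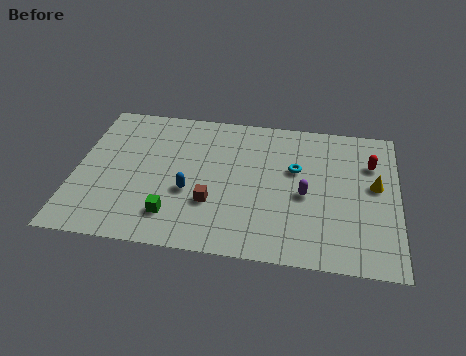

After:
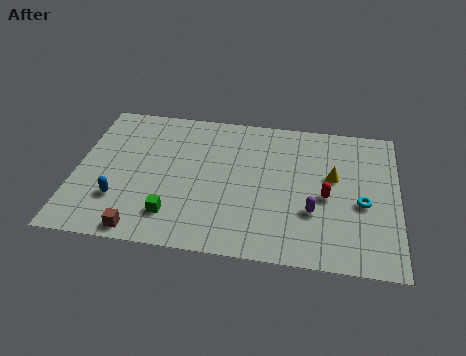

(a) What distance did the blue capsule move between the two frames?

3.4

The blue capsule moved from about (5.5, 3.8) to (2.2, 2.8), a distance of √(3.3² + 1.0²) ≈ 3.4.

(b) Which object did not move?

the green cube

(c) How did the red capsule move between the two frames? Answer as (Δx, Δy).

(-2.1, -2.6)

The red capsule started near (14.1, 7.0) and ended near (12.0, 4.4).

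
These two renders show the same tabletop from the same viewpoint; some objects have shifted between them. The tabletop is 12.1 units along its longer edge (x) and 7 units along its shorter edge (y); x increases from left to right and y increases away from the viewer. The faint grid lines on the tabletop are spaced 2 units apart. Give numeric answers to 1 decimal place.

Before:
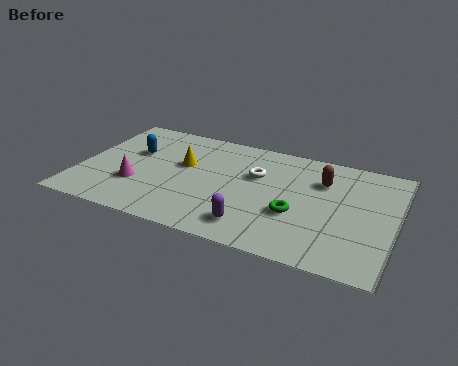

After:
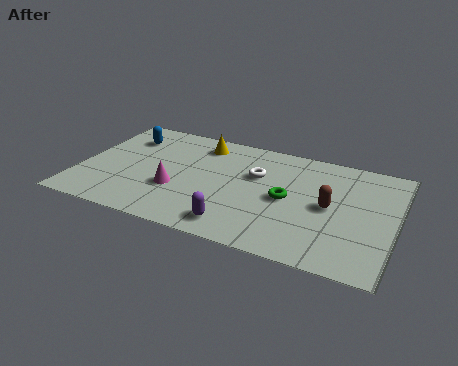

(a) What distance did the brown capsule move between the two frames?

1.6

The brown capsule moved from about (9.2, 5.0) to (9.6, 3.5), a distance of √(0.4² + 1.5²) ≈ 1.6.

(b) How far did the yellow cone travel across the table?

1.7

The yellow cone was near (3.9, 4.2) before and (4.4, 5.8) after, so it travelled √(0.5² + 1.6²) ≈ 1.7 units.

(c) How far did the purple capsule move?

0.6

The purple capsule was near (6.9, 1.3) before and (6.3, 1.1) after, so it travelled √(0.6² + 0.2²) ≈ 0.6 units.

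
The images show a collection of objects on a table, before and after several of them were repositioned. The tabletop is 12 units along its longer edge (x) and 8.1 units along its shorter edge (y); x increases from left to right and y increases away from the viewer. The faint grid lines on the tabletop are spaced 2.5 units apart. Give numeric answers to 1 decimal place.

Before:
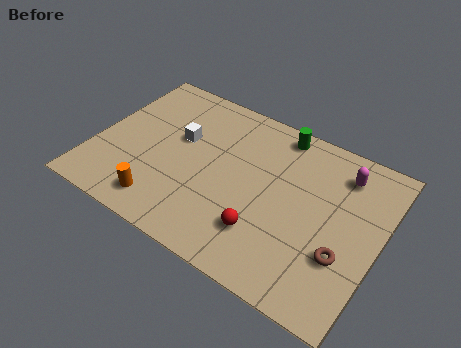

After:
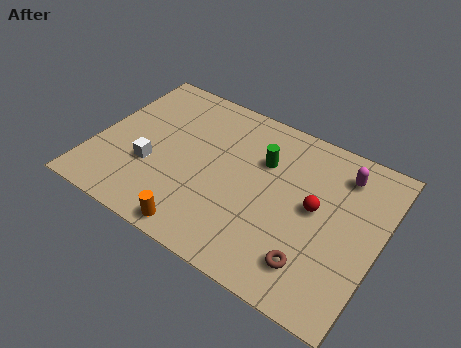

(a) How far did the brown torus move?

1.5

From (10.7, 2.7) to (9.6, 1.7), the brown torus covered √(1.1² + 1.0²) ≈ 1.5 units.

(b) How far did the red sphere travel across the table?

2.8

From (7.5, 2.1) to (9.3, 4.3), the red sphere covered √(1.8² + 2.2²) ≈ 2.8 units.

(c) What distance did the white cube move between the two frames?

2.2

The white cube was near (3.4, 4.9) before and (2.5, 2.9) after, so it travelled √(0.9² + 2.0²) ≈ 2.2 units.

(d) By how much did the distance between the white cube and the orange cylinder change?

-0.3

They were about 3.6 units apart before and 3.3 after — 0.3 units closer together.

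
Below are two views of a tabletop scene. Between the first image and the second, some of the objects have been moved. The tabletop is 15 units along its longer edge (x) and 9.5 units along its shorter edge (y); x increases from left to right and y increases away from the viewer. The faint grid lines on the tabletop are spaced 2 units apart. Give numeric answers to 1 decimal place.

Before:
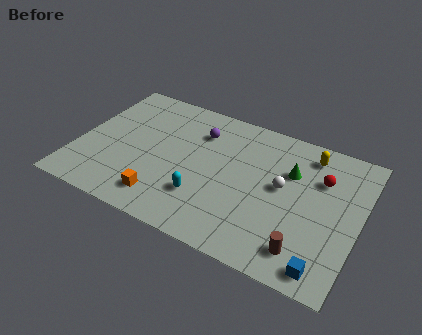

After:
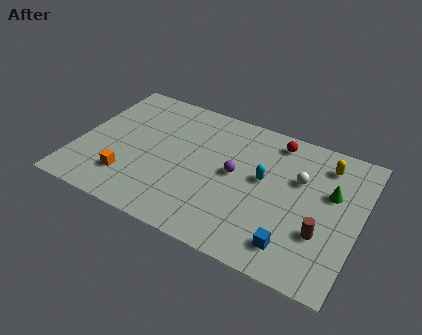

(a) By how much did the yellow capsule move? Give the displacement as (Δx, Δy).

(0.9, -0.3)

The yellow capsule started near (12.0, 8.0) and ended near (12.9, 7.7).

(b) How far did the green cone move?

2.3

The green cone moved from about (11.2, 6.4) to (13.4, 5.9), a distance of √(2.2² + 0.5²) ≈ 2.3.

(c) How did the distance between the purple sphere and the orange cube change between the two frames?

+0.5

Before: roughly 5.5 units apart; after: 6.0. That's 0.5 units further apart.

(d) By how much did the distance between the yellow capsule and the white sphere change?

-1.0

They were about 3.0 units apart before and 2.0 after — 1.0 units closer together.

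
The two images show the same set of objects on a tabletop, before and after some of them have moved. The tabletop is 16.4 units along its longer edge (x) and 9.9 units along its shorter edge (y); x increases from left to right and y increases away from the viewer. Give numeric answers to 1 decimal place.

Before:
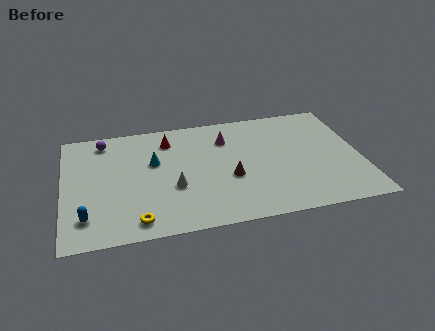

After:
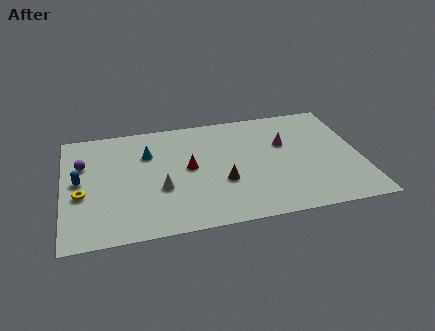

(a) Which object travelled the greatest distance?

the yellow torus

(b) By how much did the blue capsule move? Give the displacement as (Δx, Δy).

(-0.3, 3.1)

The blue capsule was at about (1.2, 2.1) and moved to about (0.9, 5.2).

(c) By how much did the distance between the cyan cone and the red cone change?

+0.8

They were about 2.0 units apart before and 2.8 after — 0.8 units further apart.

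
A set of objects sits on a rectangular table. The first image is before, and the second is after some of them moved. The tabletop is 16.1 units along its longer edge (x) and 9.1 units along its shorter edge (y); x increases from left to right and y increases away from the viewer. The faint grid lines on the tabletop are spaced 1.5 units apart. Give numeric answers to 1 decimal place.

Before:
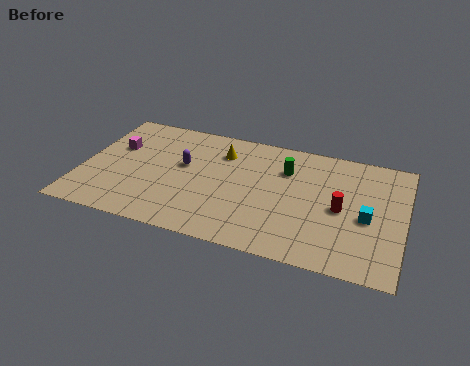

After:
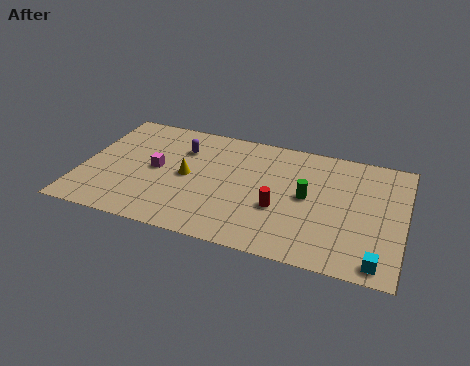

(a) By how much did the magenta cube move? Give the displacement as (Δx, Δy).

(2.2, -1.2)

The magenta cube started near (1.5, 5.8) and ended near (3.7, 4.6).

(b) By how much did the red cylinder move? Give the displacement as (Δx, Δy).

(-3.0, -0.9)

The red cylinder was at about (13.0, 4.3) and moved to about (10.0, 3.4).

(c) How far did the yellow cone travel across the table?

2.8

The yellow cone was near (6.8, 6.9) before and (5.3, 4.5) after, so it travelled √(1.5² + 2.4²) ≈ 2.8 units.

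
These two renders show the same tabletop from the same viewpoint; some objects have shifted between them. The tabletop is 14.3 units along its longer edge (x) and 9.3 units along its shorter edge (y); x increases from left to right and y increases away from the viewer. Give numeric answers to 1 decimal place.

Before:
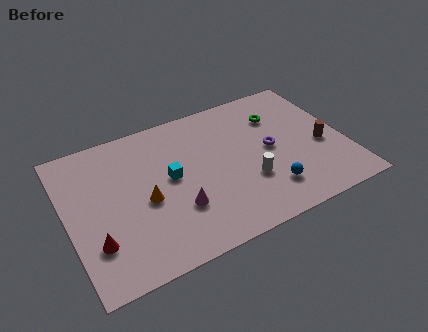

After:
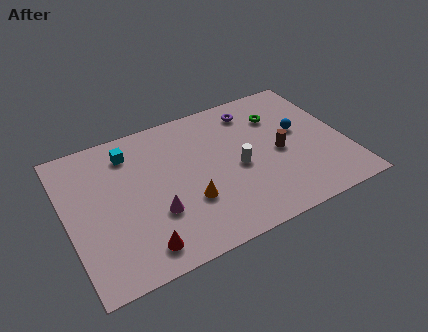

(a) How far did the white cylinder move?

1.2

The white cylinder moved from about (9.1, 3.1) to (8.7, 4.2), a distance of √(0.4² + 1.1²) ≈ 1.2.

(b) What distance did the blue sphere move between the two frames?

3.8

The blue sphere moved from about (10.0, 2.1) to (12.1, 5.3), a distance of √(2.1² + 3.2²) ≈ 3.8.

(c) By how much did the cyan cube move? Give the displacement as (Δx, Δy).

(-1.8, 2.5)

The cyan cube was at about (5.3, 5.0) and moved to about (3.5, 7.5).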